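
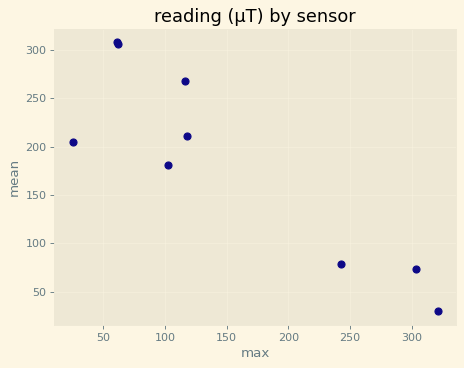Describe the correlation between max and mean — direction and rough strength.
negative, strong

Points are negatively correlated; strong (|r| ≈ 0.9).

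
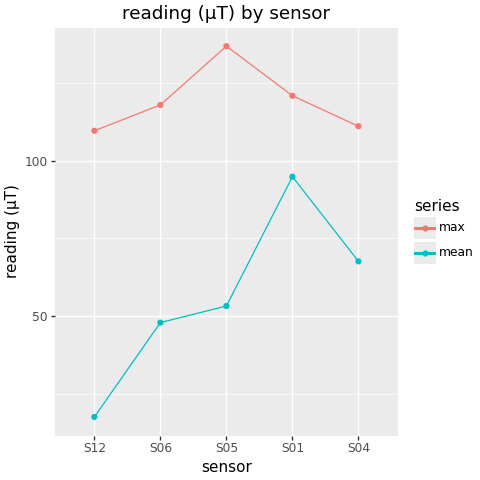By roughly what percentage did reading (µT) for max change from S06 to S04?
≈ -8.3%

S06 ≈ 120, S04 ≈ 110; (110 − 120) / 120 ≈ -8.3%.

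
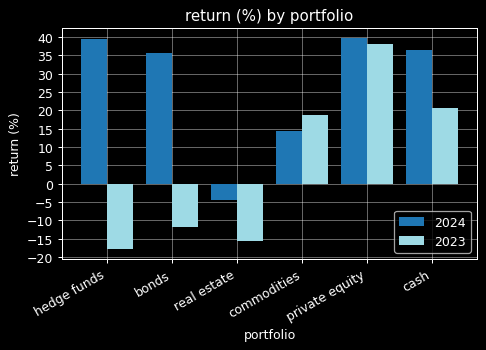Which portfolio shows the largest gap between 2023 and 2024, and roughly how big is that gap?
hedge funds, ≈ 60 %

hedge funds: 2023 ≈ -20, 2024 ≈ 40 → gap ≈ 60. Next-largest (bonds) is only ≈ 45.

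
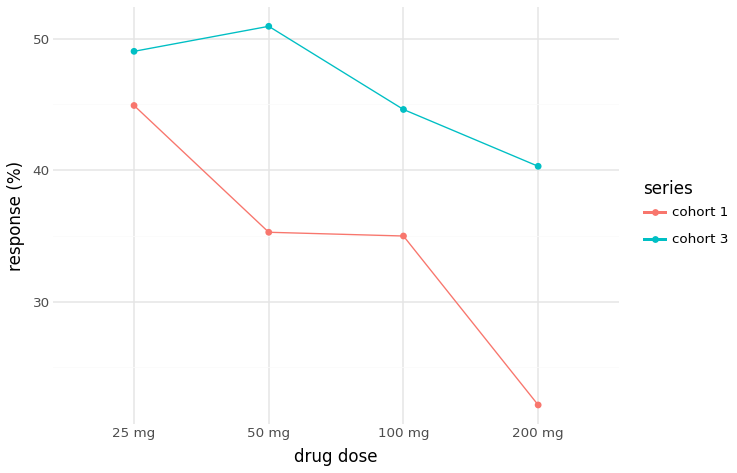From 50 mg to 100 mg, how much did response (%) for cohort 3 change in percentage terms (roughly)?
50 mg ≈ 50, 100 mg ≈ 45; (45 − 50) / 50 ≈ -10%.

≈ -10%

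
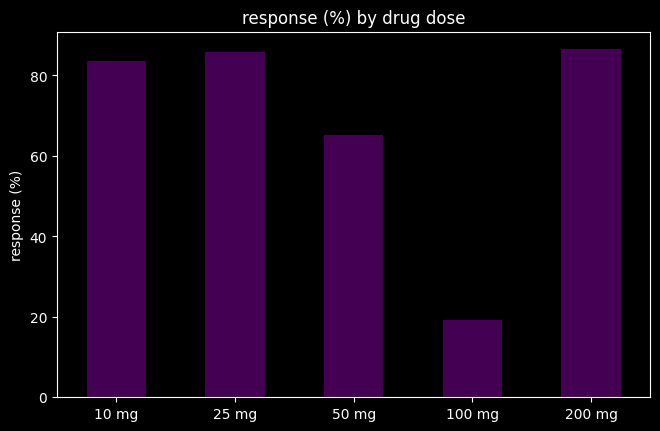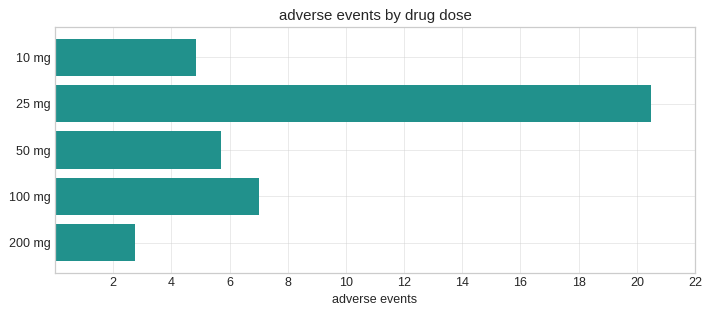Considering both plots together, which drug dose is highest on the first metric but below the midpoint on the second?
Chart 2 median adverse events ≈ 6; below-median drug doses: 10 mg, 200 mg. Among those, 200 mg has the highest response (%) (≈ 90).

200 mg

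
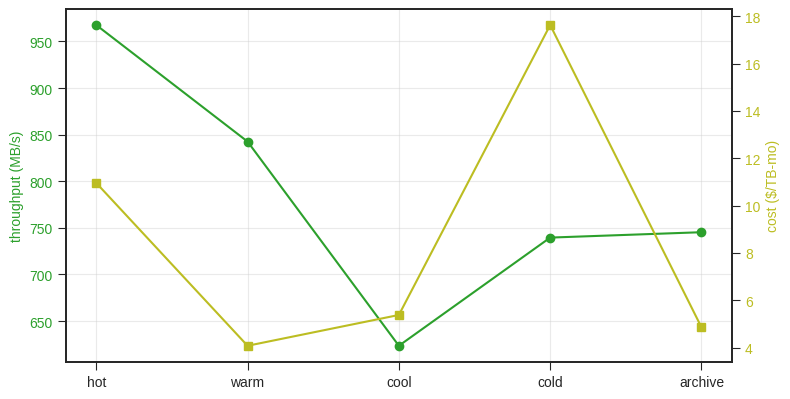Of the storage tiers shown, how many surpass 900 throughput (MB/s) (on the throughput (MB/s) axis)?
Above 900: hot.

1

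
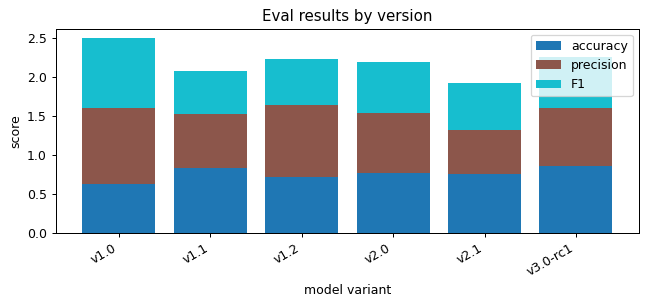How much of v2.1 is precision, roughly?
≈ 0.5

precision top ≈ 1.5, bottom ≈ 1.0; segment ≈ 0.5.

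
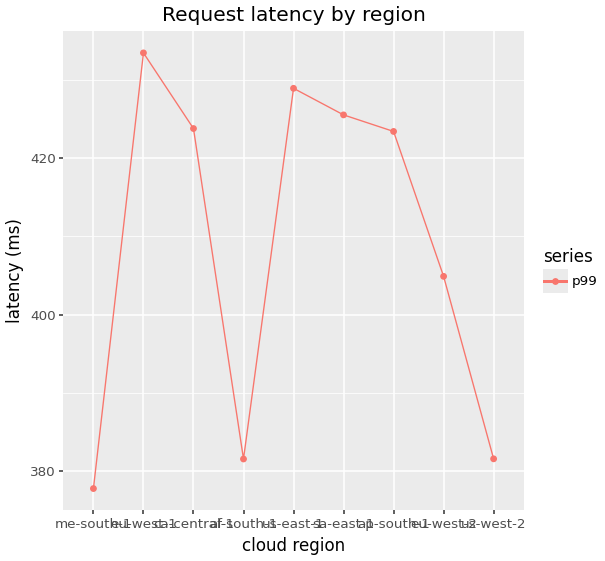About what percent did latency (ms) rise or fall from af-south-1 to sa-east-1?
af-south-1 ≈ 380, sa-east-1 ≈ 425; (425 − 380) / 380 ≈ +11.8%.

≈ +11.8%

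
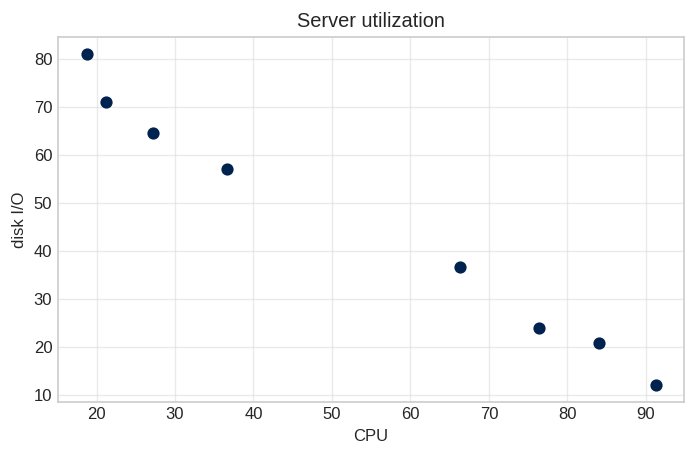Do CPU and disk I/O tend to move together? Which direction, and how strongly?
negative, strong

Points are negatively correlated; strong (|r| ≈ 1.0).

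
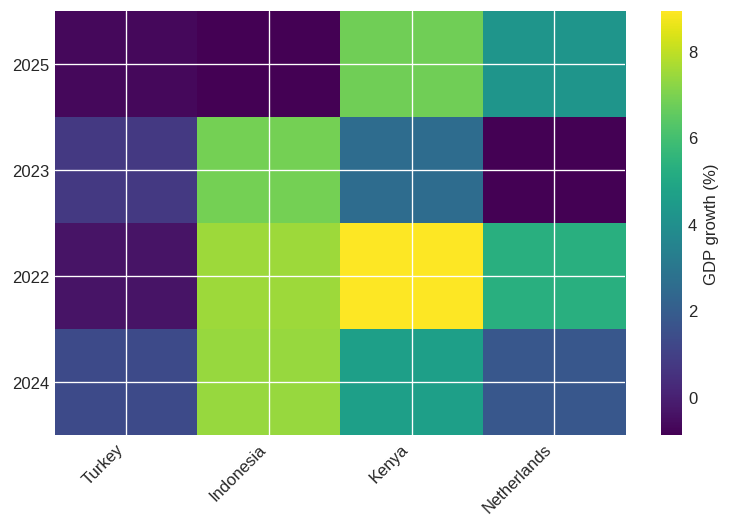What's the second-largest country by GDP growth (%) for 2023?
Top 3 for 2023: Indonesia ≈ 7, Kenya ≈ 3, Turkey ≈ 1.

Kenya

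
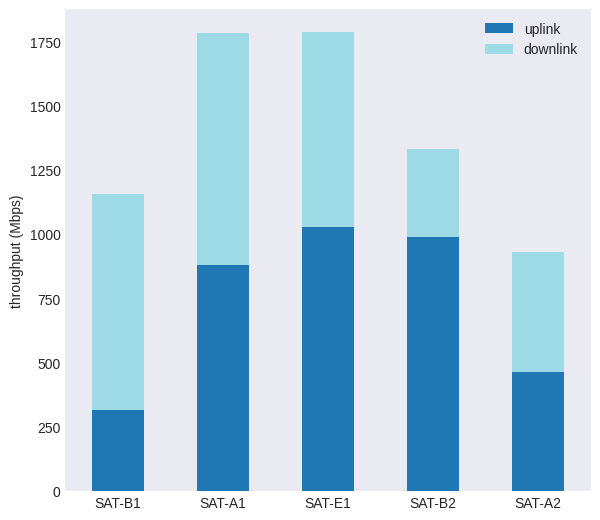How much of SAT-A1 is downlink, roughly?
≈ 1000

downlink top ≈ 1800, bottom ≈ 800; segment ≈ 1000.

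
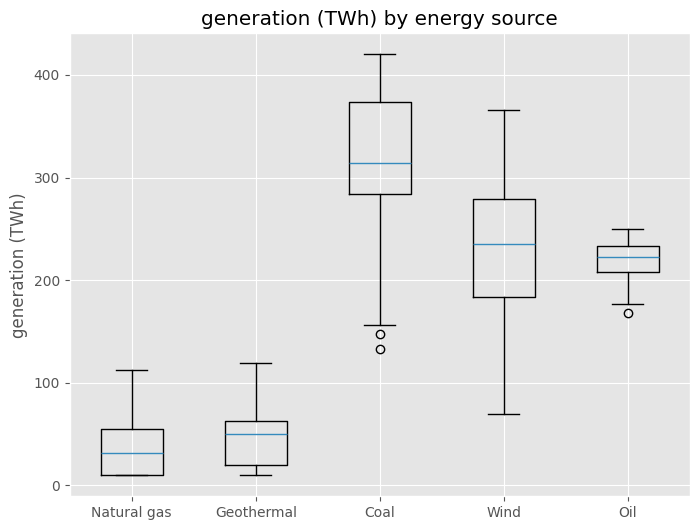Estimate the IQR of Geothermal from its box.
Q3 ≈ 75, Q1 ≈ 25; IQR ≈ 50.

≈ 50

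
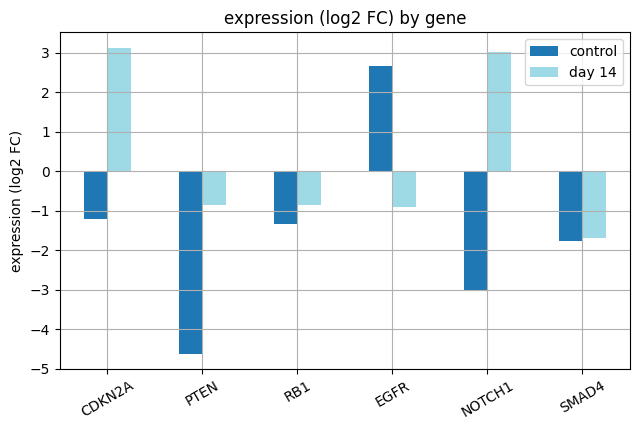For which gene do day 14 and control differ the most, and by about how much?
NOTCH1, ≈ 6 log2 FC

NOTCH1: day 14 ≈ 3, control ≈ -3 → gap ≈ 6. Next-largest (CDKN2A) is only ≈ 4.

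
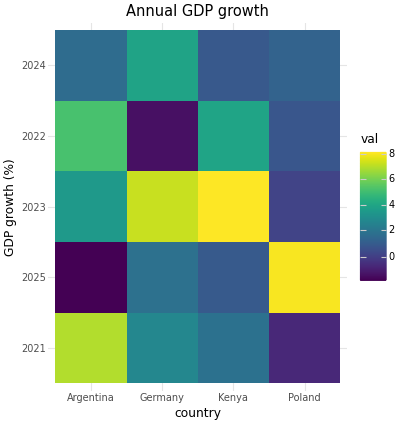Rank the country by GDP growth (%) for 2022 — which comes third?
Poland

Top 4 for 2022: Argentina ≈ 5, Kenya ≈ 4, Poland ≈ 1, Germany ≈ -1.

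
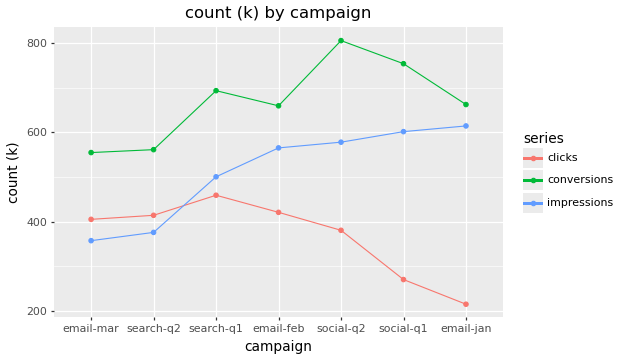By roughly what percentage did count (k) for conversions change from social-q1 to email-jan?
≈ -13.3%

social-q1 ≈ 750, email-jan ≈ 650; (650 − 750) / 750 ≈ -13.3%.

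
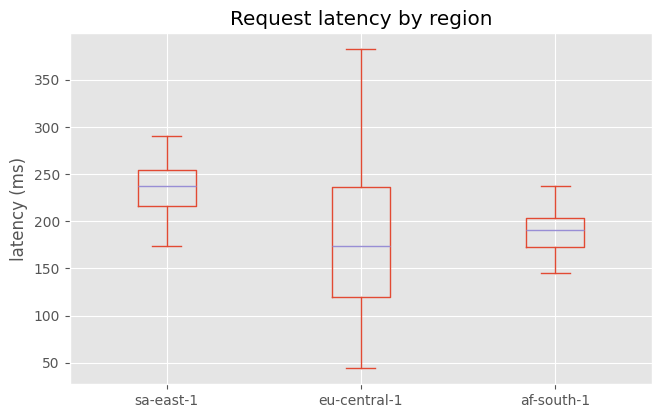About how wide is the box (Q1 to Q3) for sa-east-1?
Q3 ≈ 255, Q1 ≈ 215; IQR ≈ 40.

≈ 40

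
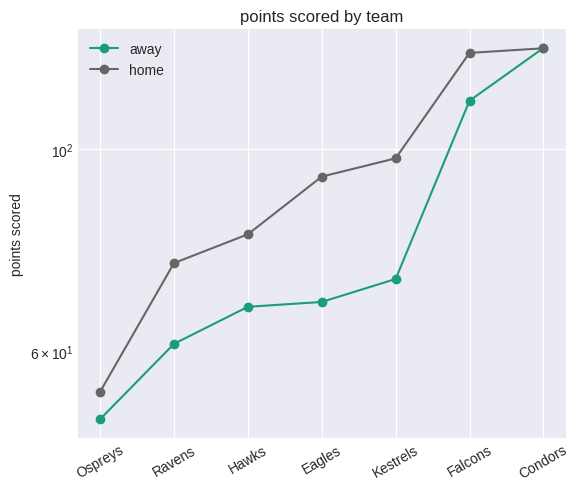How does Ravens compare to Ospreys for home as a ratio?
≈ 1.4×

Ravens ≈ 70, Ospreys ≈ 50; 70/50 ≈ 1.4.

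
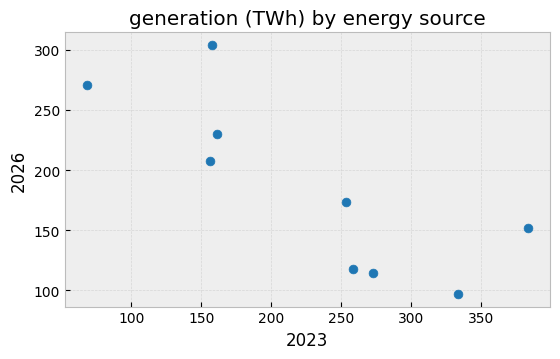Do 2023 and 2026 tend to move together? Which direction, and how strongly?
negative, strong

Points are negatively correlated; strong (|r| ≈ 0.8).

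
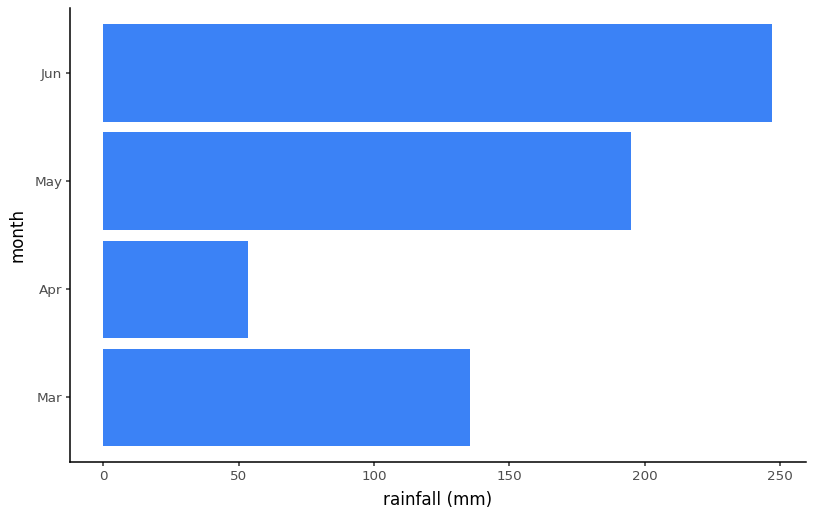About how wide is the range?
Max Jun ≈ 250, min Apr ≈ 50; range ≈ 200.

≈ 200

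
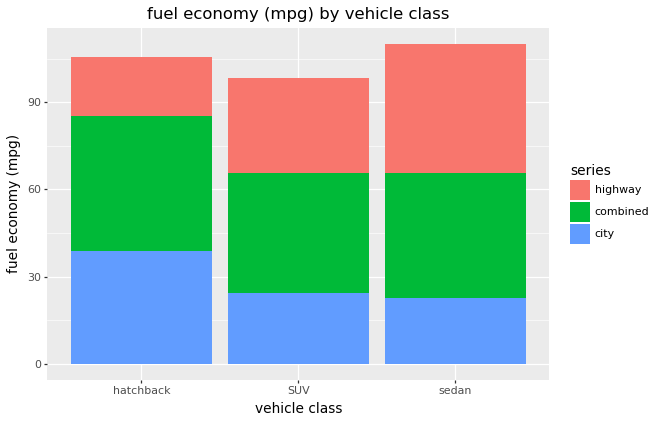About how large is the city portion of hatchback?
city top ≈ 40, bottom ≈ 0; segment ≈ 40.

≈ 40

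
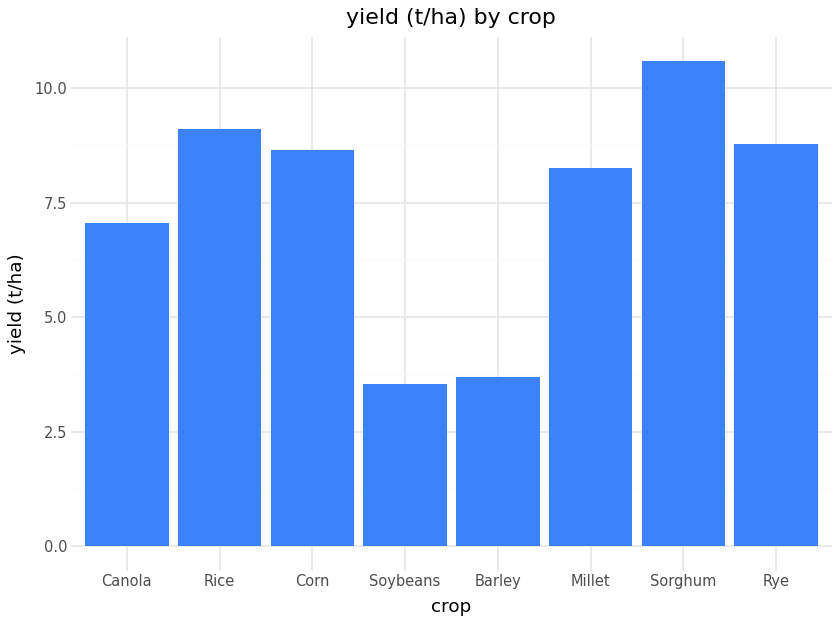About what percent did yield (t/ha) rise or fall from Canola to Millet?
≈ +14.3%

Canola ≈ 7, Millet ≈ 8; (8 − 7) / 7 ≈ +14.3%.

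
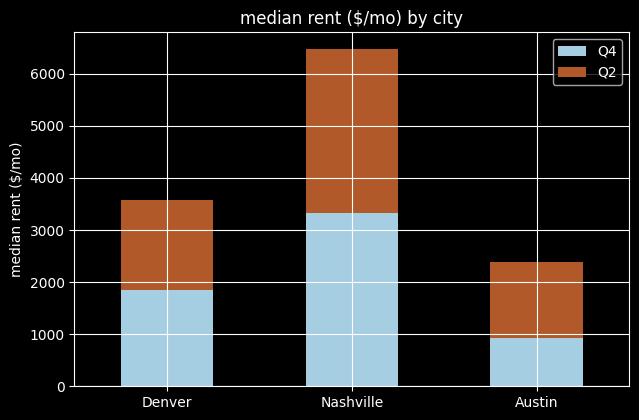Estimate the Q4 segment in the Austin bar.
≈ 1000

Q4 top ≈ 1000, bottom ≈ 0; segment ≈ 1000.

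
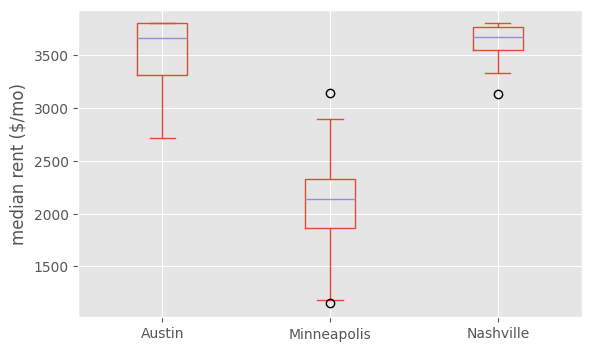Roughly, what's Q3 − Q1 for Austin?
Q3 ≈ 3800, Q1 ≈ 3400; IQR ≈ 400.

≈ 400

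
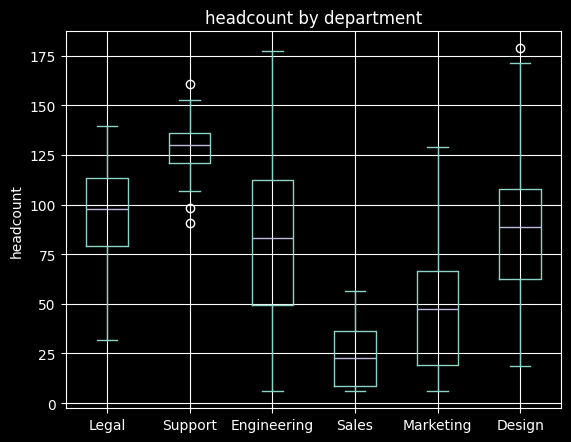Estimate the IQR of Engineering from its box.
Q3 ≈ 110, Q1 ≈ 50; IQR ≈ 60.

≈ 60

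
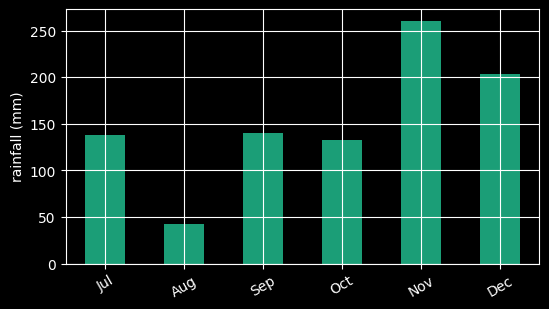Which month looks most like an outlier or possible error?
Nov

Nov ≈ 250; the rest sit between ≈ 50 and ≈ 200.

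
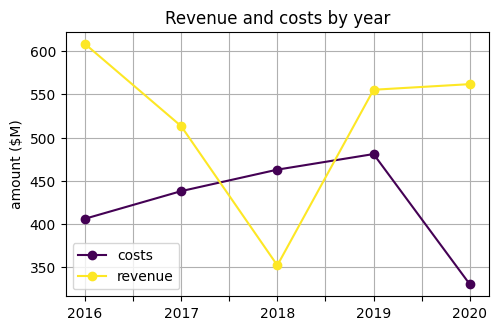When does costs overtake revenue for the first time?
2017: costs ≈ 450 vs revenue ≈ 525 (not yet); 2018: costs ≈ 475 vs revenue ≈ 350 (first crossover).

2018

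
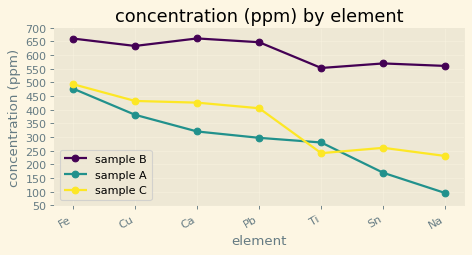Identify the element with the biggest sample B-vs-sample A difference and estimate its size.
Na: sample B ≈ 550, sample A ≈ 100 → gap ≈ 450. Next-largest (Sn) is only ≈ 400.

Na, ≈ 450 ppm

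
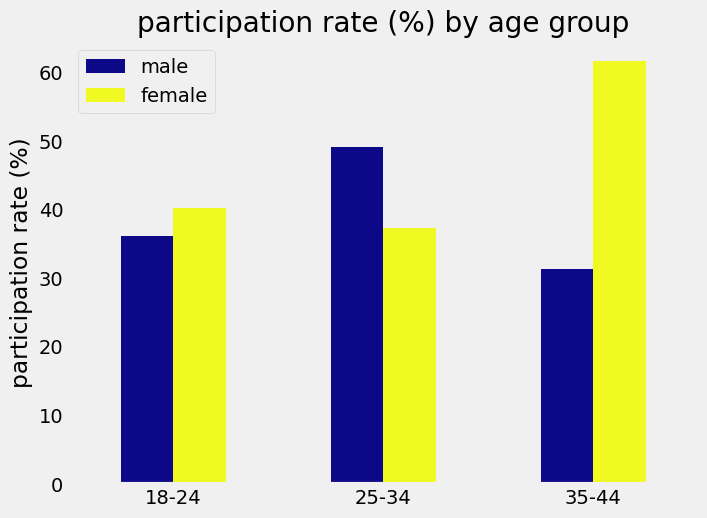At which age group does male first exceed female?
25-34

18-24: male ≈ 40 vs female ≈ 40 (not yet); 25-34: male ≈ 50 vs female ≈ 40 (first crossover).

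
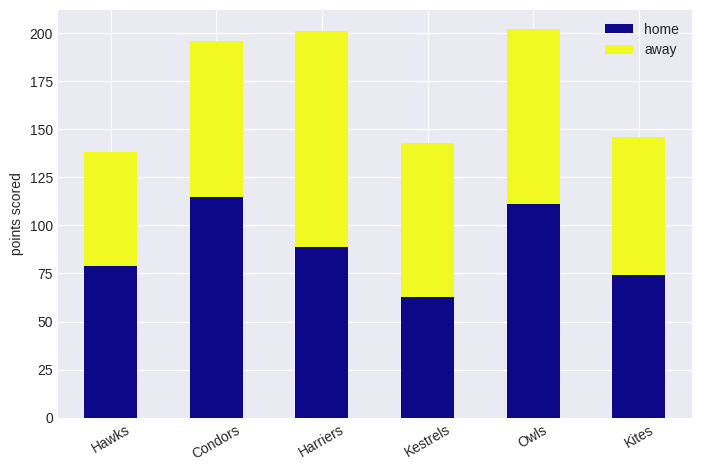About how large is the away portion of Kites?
≈ 60

away top ≈ 140, bottom ≈ 80; segment ≈ 60.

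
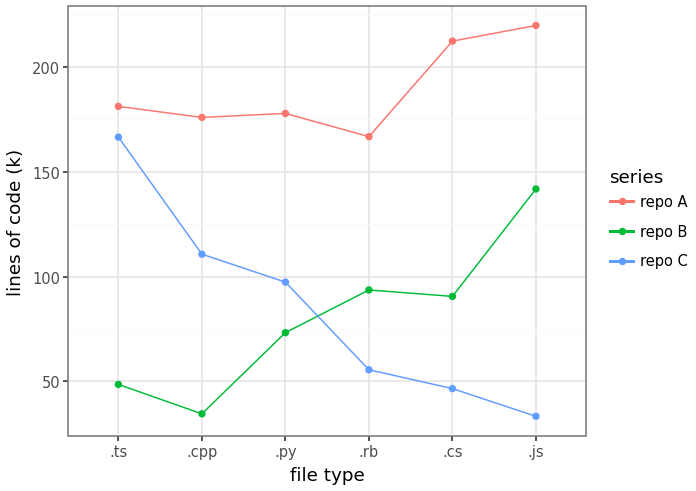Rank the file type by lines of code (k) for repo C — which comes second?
Top 3 for repo C: .ts ≈ 160, .cpp ≈ 120, .py ≈ 100.

.cpp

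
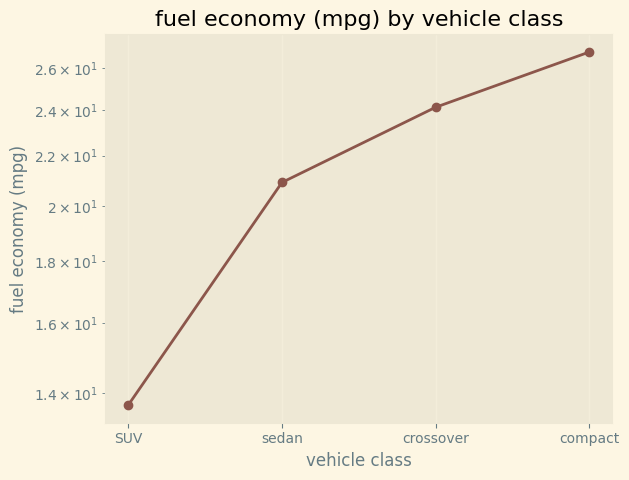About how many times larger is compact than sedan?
compact ≈ 26, sedan ≈ 20; 26/20 ≈ 1.3.

≈ 1.3×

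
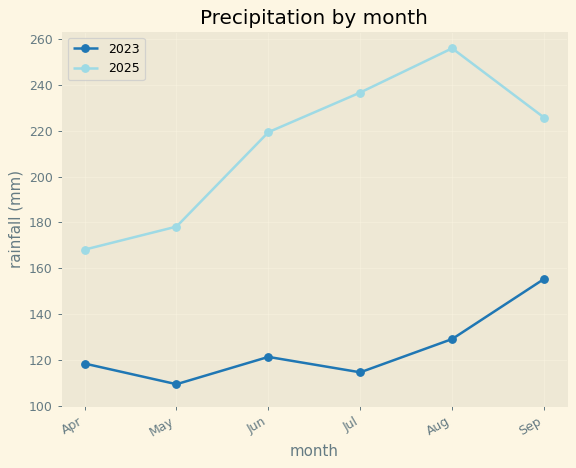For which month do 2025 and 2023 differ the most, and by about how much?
Aug, ≈ 140 mm

Aug: 2025 ≈ 260, 2023 ≈ 120 → gap ≈ 140. Next-largest (Jul) is only ≈ 120.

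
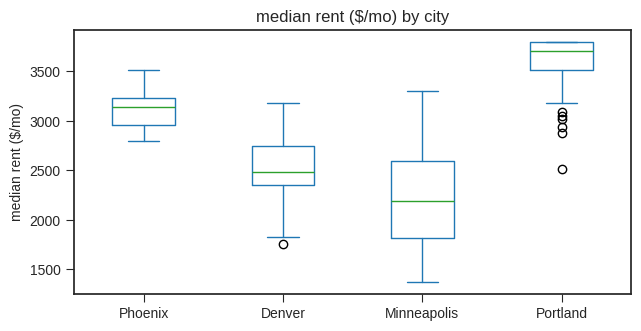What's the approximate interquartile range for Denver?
Q3 ≈ 2800, Q1 ≈ 2400; IQR ≈ 400.

≈ 400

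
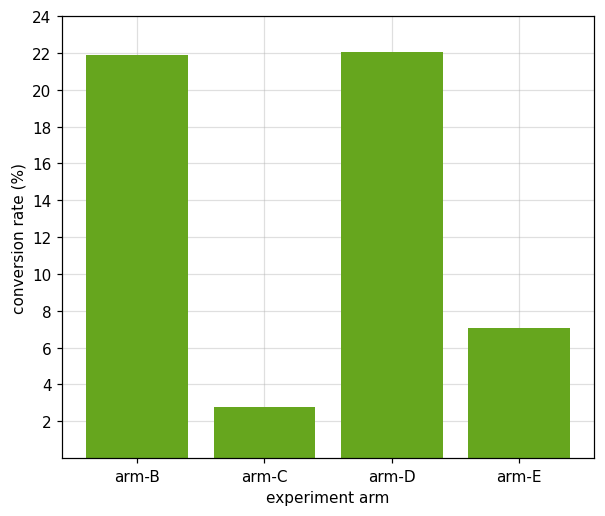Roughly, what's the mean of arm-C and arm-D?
(2 + 22) / 2 ≈ 12.

≈ 12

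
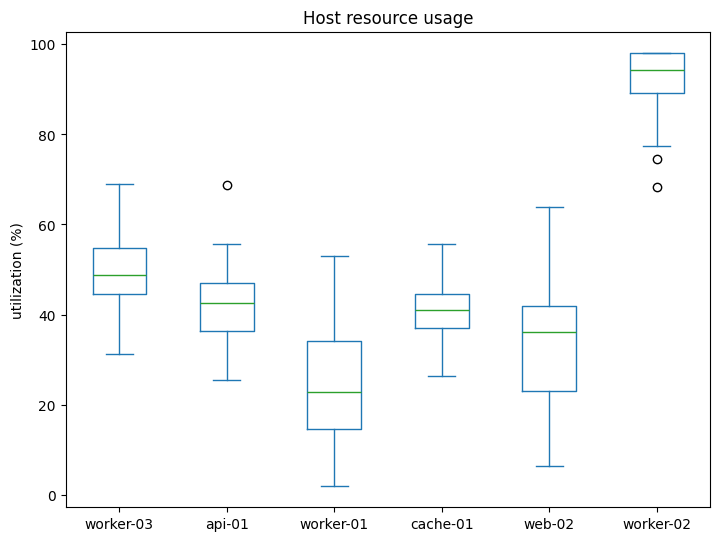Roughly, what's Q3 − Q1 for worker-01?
Q3 ≈ 30, Q1 ≈ 10; IQR ≈ 20.

≈ 20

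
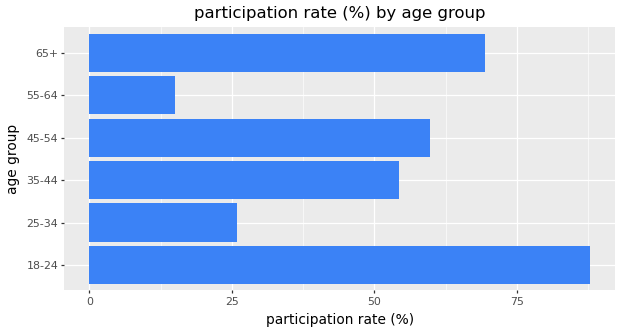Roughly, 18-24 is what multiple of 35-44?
18-24 ≈ 90, 35-44 ≈ 50; 90/50 ≈ 1.8.

≈ 1.8×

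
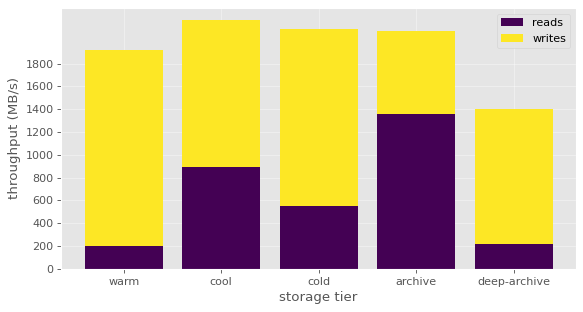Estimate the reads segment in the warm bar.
reads top ≈ 200, bottom ≈ 0; segment ≈ 200.

≈ 200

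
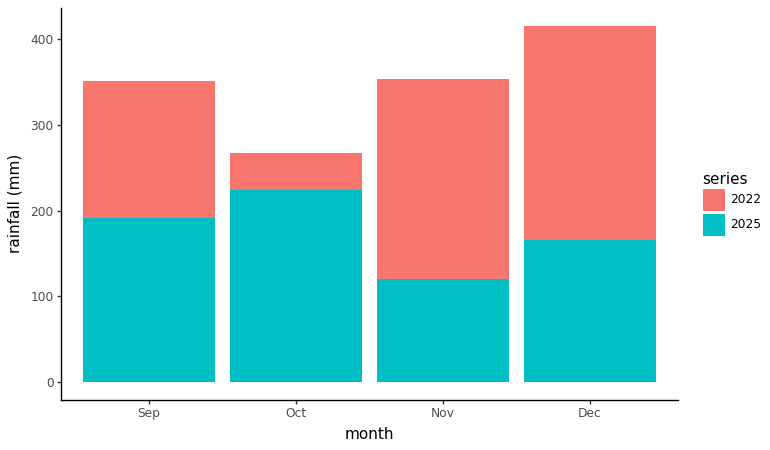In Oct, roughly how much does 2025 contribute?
2025 top ≈ 200, bottom ≈ 0; segment ≈ 200.

≈ 200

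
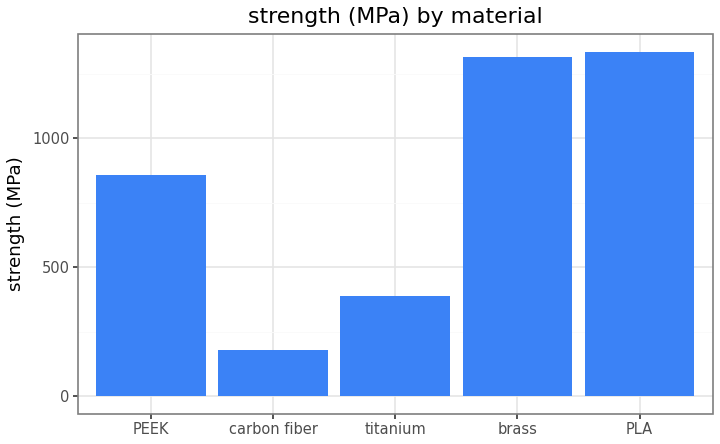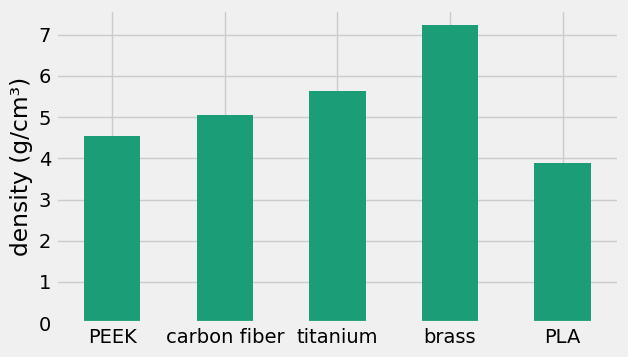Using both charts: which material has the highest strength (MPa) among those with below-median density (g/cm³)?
Chart 2 median density (g/cm³) ≈ 5; below-median materials: PEEK, PLA. Among those, PLA has the highest strength (MPa) (≈ 1400).

PLA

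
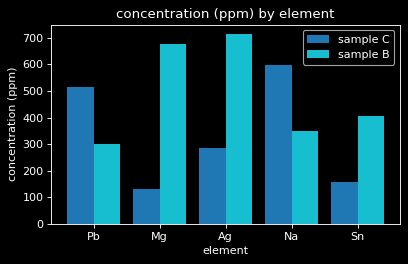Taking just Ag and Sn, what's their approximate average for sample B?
≈ 550

(700 + 400) / 2 ≈ 550.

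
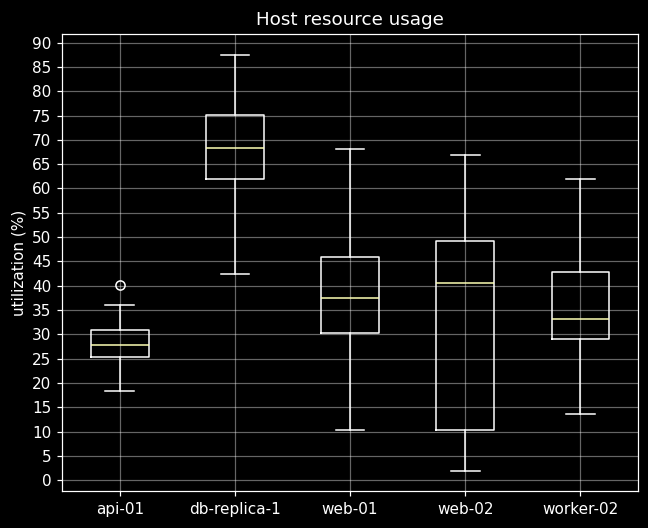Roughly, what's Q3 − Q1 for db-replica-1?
≈ 15

Q3 ≈ 75, Q1 ≈ 60; IQR ≈ 15.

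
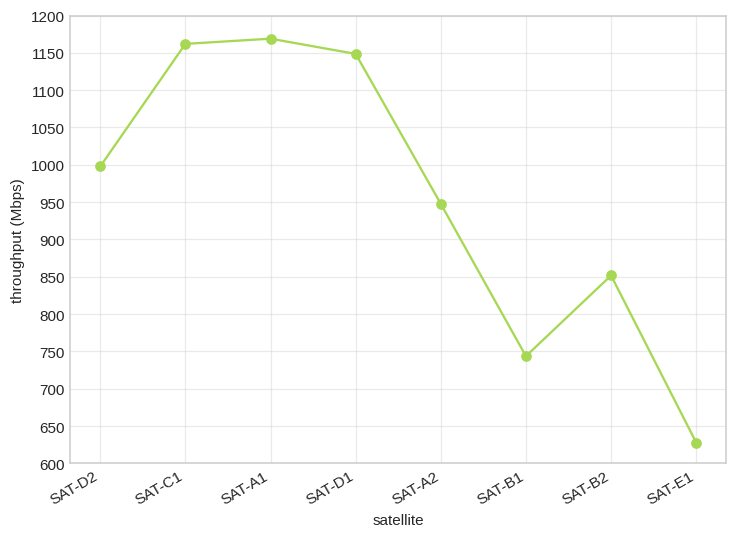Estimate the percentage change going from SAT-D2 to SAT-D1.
SAT-D2 ≈ 1000, SAT-D1 ≈ 1150; (1150 − 1000) / 1000 ≈ +15%.

≈ +15%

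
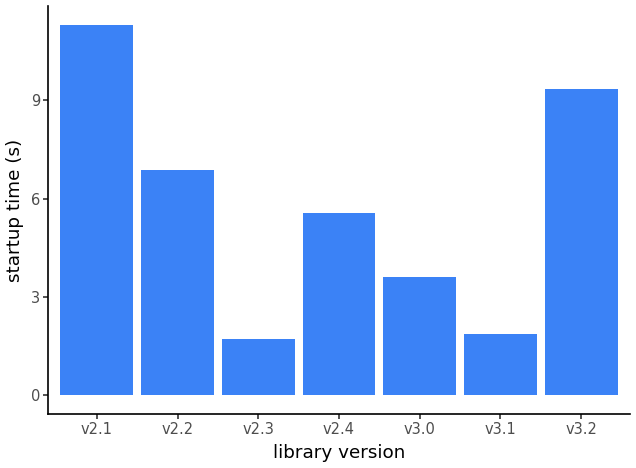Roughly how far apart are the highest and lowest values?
≈ 9

Max v2.1 ≈ 11, min v2.3 ≈ 2; range ≈ 9.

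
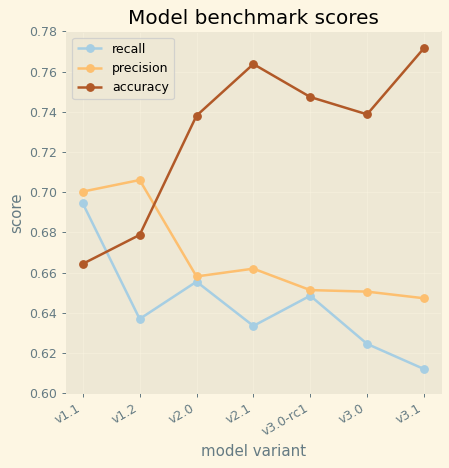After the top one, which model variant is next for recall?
v2.0

Top 3 for recall: v1.1 ≈ 0.70, v2.0 ≈ 0.66, v3.0-rc1 ≈ 0.64.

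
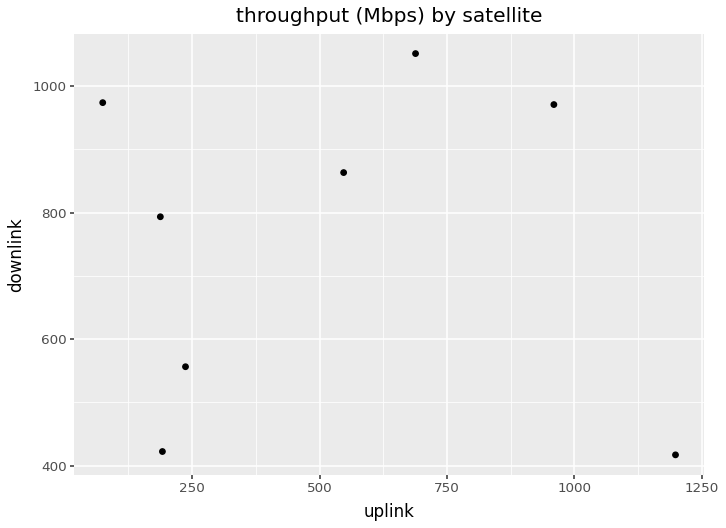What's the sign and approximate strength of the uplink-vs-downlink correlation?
Points are roughly uncorrelated; weak (|r| ≈ 0.0).

no clear correlation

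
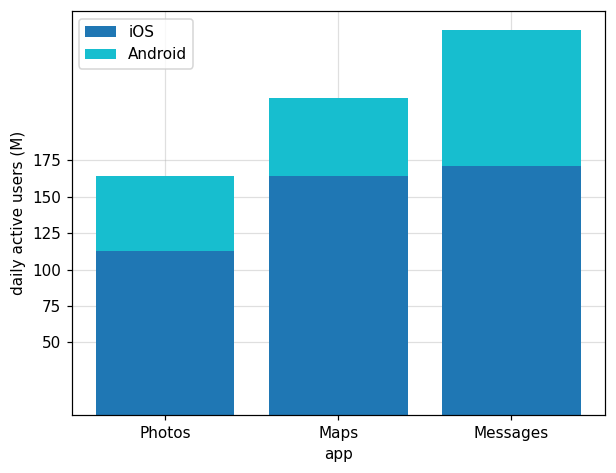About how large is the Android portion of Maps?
≈ 50

Android top ≈ 225, bottom ≈ 175; segment ≈ 50.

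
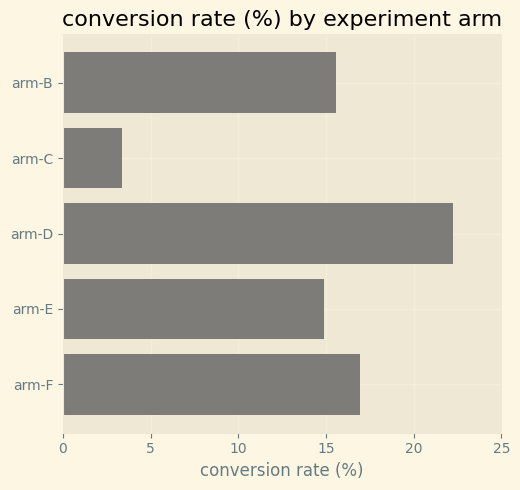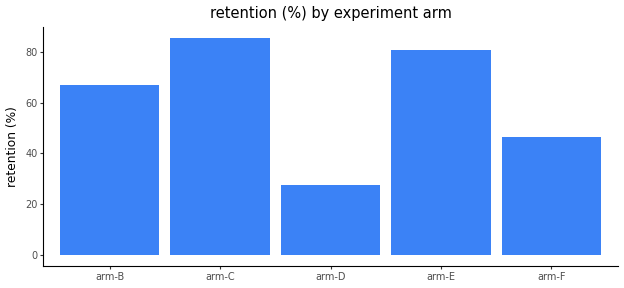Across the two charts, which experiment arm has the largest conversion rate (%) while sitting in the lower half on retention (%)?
Chart 2 median retention (%) ≈ 70; below-median experiment arms: arm-D, arm-F. Among those, arm-D has the highest conversion rate (%) (≈ 20).

arm-D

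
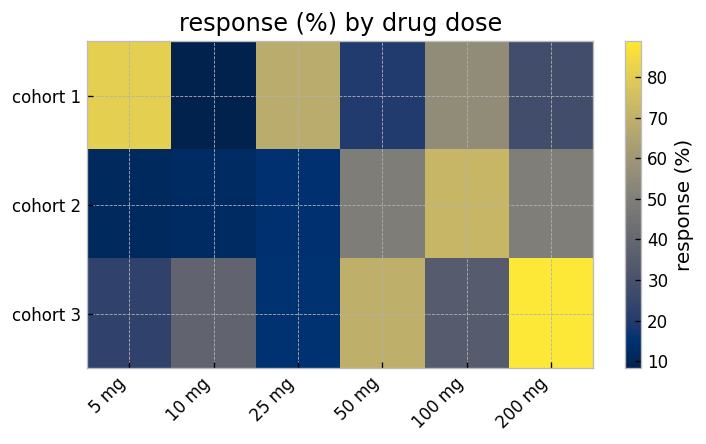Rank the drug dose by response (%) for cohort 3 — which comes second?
50 mg

Top 3 for cohort 3: 200 mg ≈ 90, 50 mg ≈ 70, 10 mg ≈ 40.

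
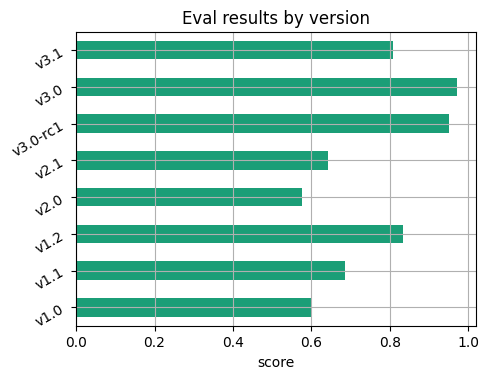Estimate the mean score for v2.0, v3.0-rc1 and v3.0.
≈ 0.83

(0.6 + 0.9 + 1.0) / 3 ≈ 0.83.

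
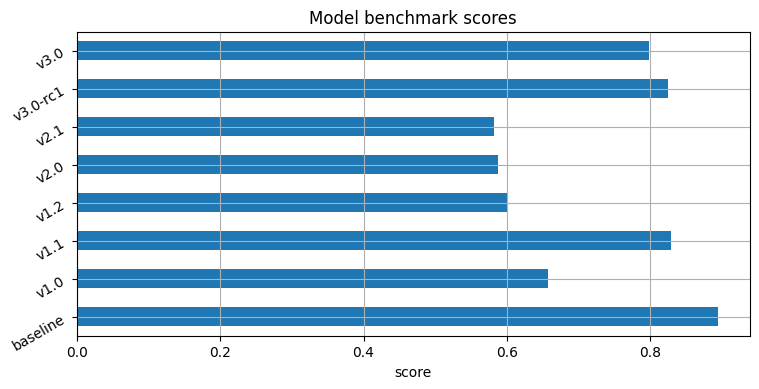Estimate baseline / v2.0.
≈ 1.5×

baseline ≈ 0.9, v2.0 ≈ 0.6; 0.9/0.6 ≈ 1.5.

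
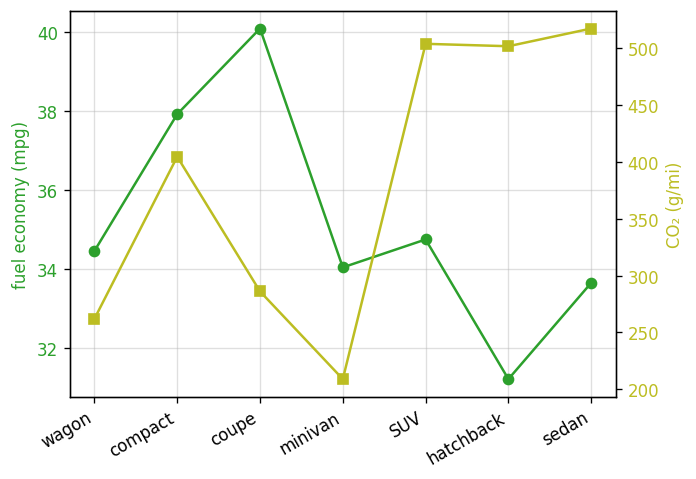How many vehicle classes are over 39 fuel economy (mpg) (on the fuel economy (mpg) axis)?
Above 39: coupe.

1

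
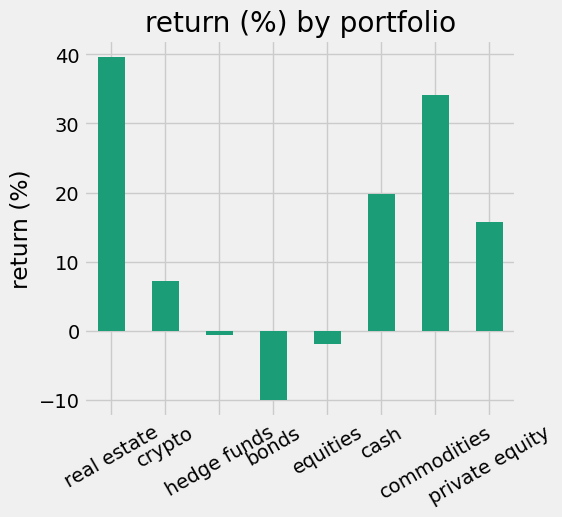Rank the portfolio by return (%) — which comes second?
Top 3: real estate ≈ 40, commodities ≈ 35, cash ≈ 20.

commodities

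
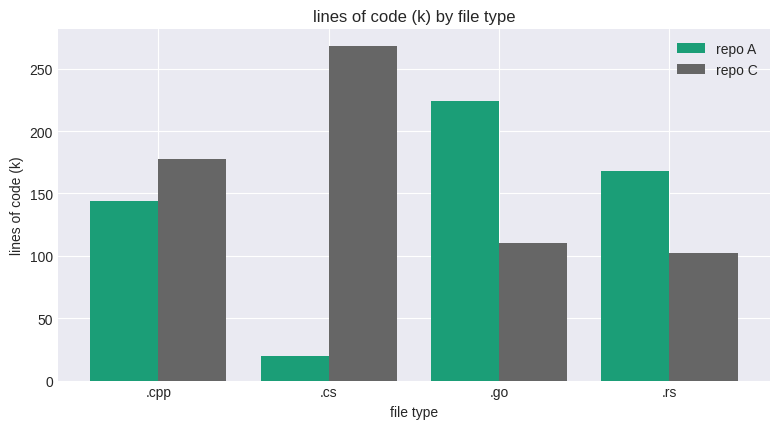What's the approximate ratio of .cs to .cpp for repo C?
≈ 1.57×

.cs ≈ 275, .cpp ≈ 175; 275/175 ≈ 1.57.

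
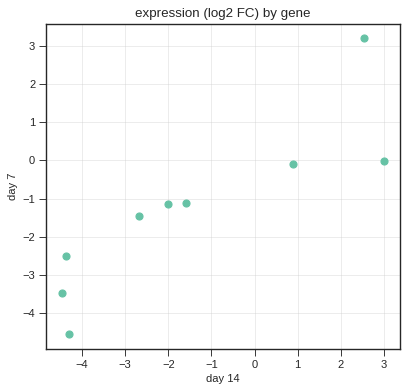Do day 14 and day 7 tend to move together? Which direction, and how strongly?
Points are positively correlated; strong (|r| ≈ 0.9).

positive, strong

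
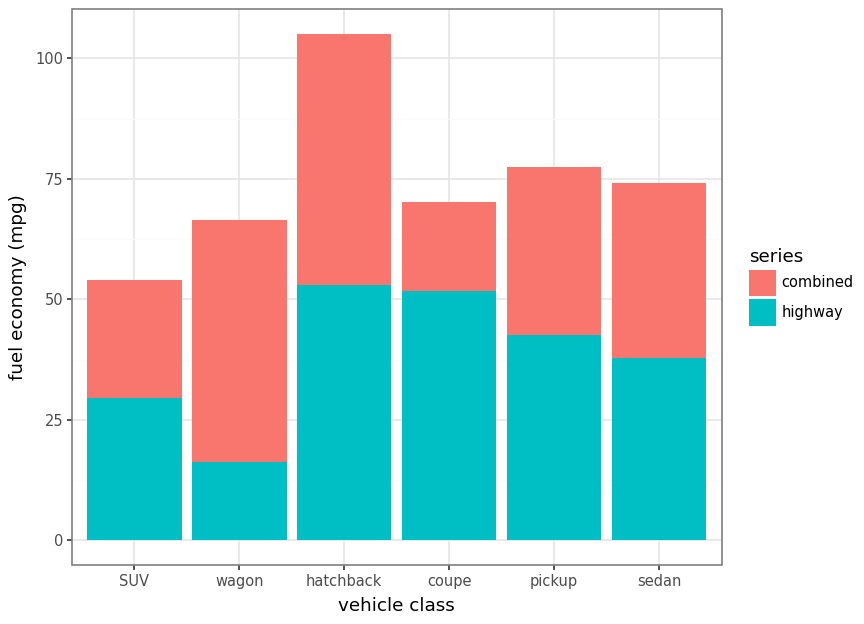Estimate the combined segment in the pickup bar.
≈ 40

combined top ≈ 80, bottom ≈ 40; segment ≈ 40.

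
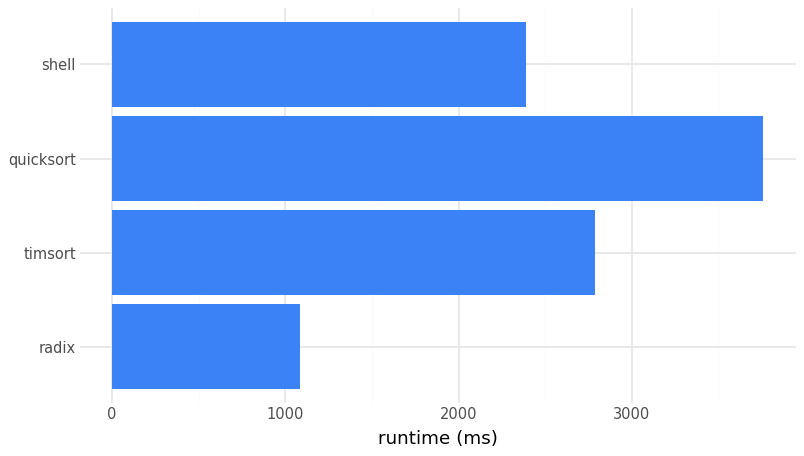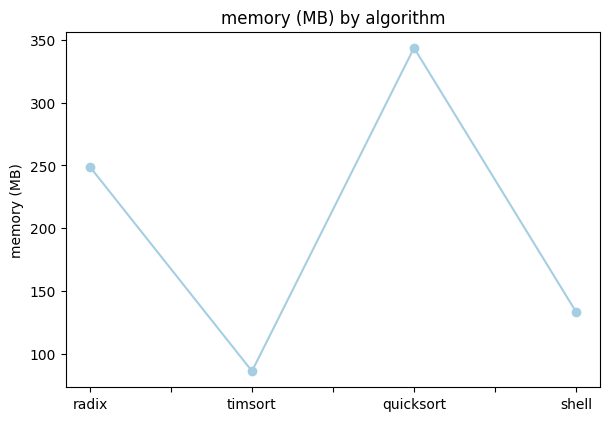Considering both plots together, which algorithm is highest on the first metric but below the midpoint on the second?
timsort

Chart 2 median memory (MB) ≈ 200; below-median algorithms: timsort, shell. Among those, timsort has the highest runtime (ms) (≈ 3000).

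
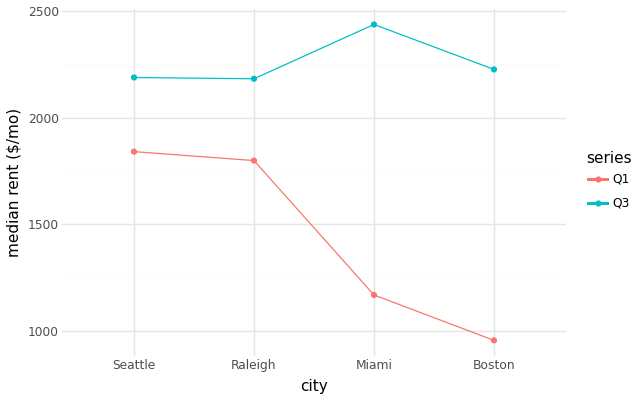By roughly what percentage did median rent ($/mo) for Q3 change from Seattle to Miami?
Seattle ≈ 2200, Miami ≈ 2400; (2400 − 2200) / 2200 ≈ +9.1%.

≈ +9.1%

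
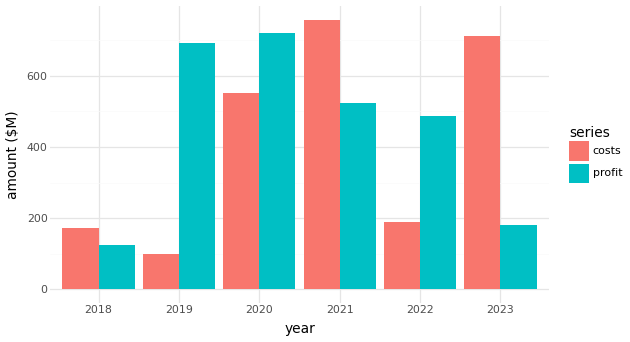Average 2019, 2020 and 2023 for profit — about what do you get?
≈ 533

(700 + 700 + 200) / 3 ≈ 533.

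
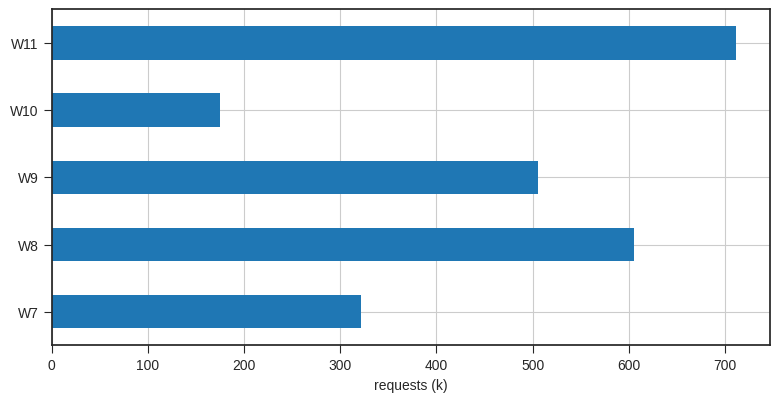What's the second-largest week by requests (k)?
W8

Top 3: W11 ≈ 700, W8 ≈ 600, W9 ≈ 500.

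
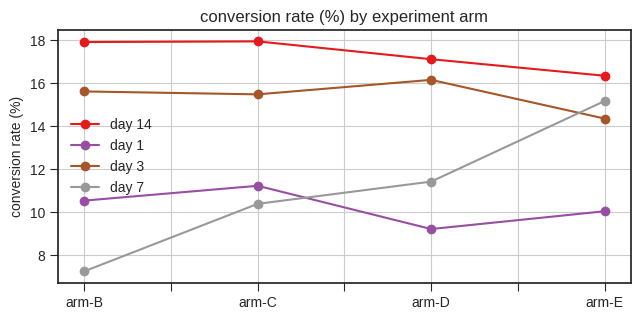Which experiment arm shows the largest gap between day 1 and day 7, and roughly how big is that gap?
arm-E: day 1 ≈ 10, day 7 ≈ 15 → gap ≈ 5. Next-largest (arm-B) is only ≈ 4.

arm-E, ≈ 5 %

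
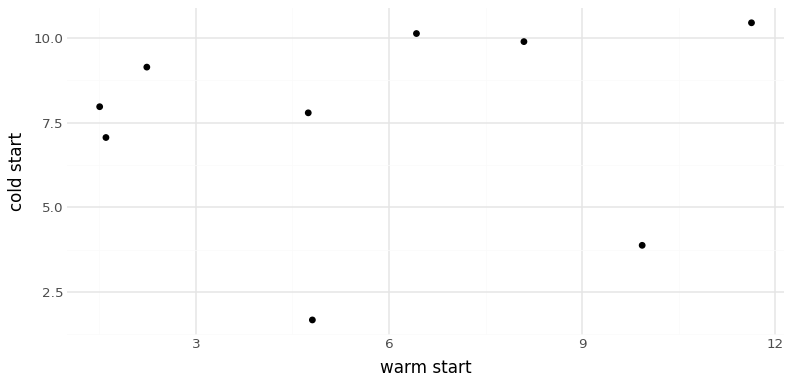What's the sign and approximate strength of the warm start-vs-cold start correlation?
Points are roughly uncorrelated; weak (|r| ≈ 0.1).

no clear correlation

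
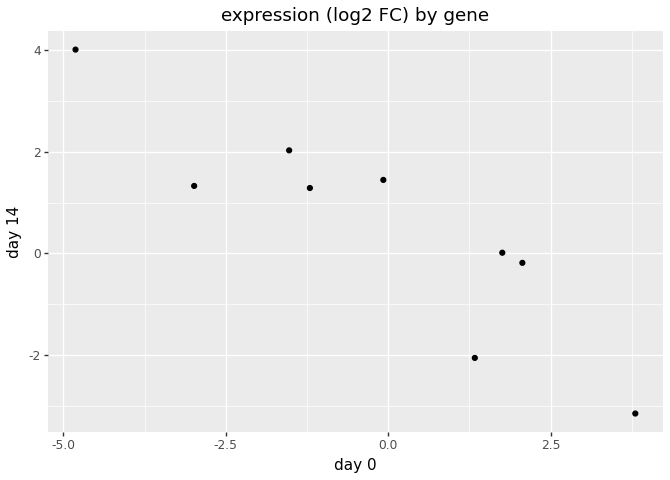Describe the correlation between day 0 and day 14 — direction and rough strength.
Points are negatively correlated; strong (|r| ≈ 0.9).

negative, strong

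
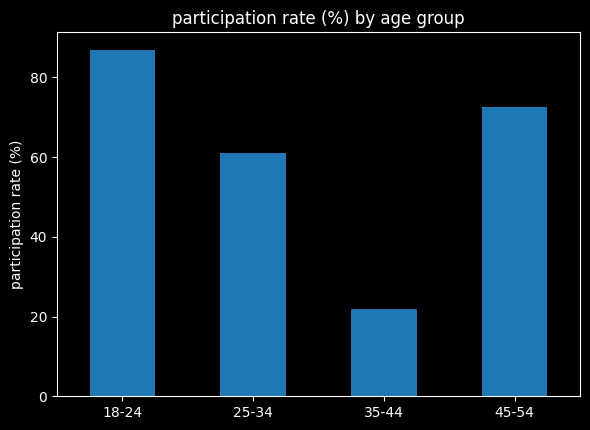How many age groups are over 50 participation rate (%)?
3

Above 50: 18-24, 25-34, 45-54.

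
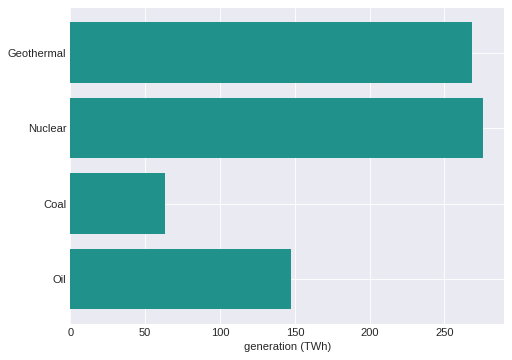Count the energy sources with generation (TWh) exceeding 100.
Above 100: Geothermal, Nuclear, Oil.

3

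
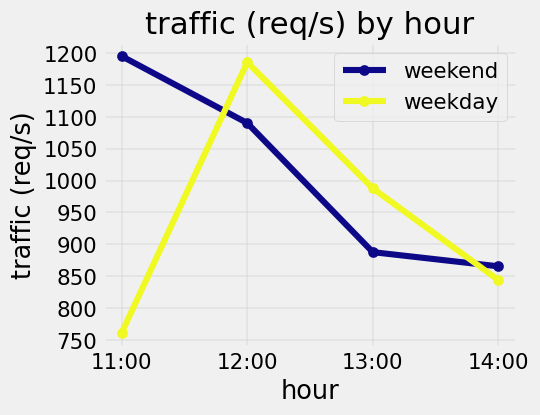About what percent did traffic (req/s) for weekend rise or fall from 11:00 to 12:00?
11:00 ≈ 1200, 12:00 ≈ 1100; (1100 − 1200) / 1200 ≈ -8.3%.

≈ -8.3%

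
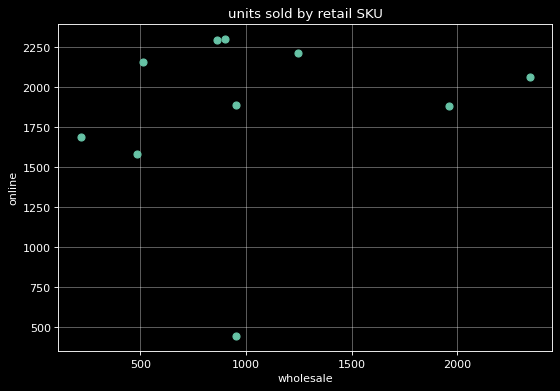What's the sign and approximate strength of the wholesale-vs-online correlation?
Points are roughly uncorrelated; weak (|r| ≈ 0.1).

no clear correlation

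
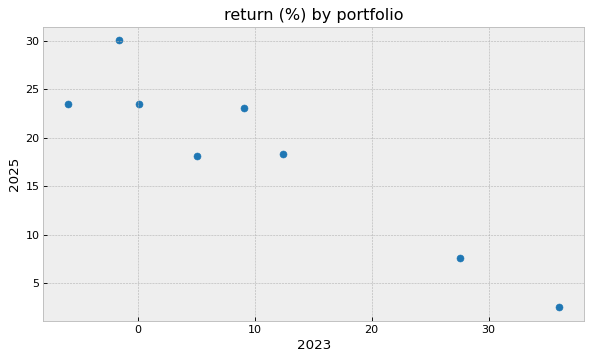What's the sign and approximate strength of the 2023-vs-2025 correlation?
negative, strong

Points are negatively correlated; strong (|r| ≈ 0.9).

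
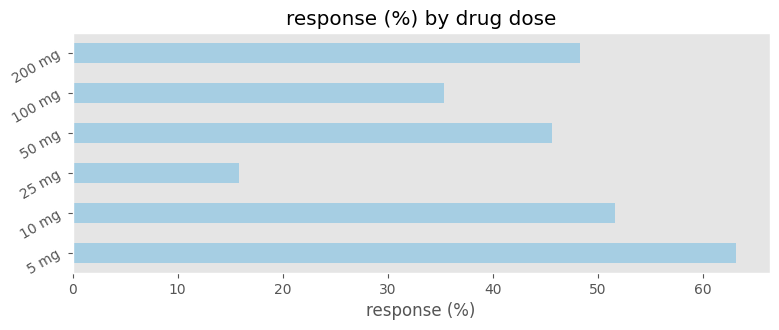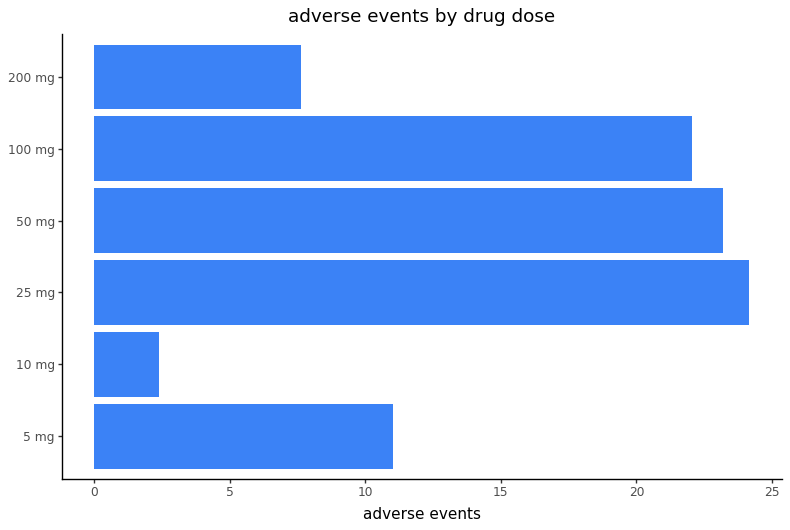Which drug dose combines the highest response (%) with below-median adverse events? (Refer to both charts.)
5 mg

Chart 2 median adverse events ≈ 15; below-median drug doses: 5 mg, 10 mg, 200 mg. Among those, 5 mg has the highest response (%) (≈ 60).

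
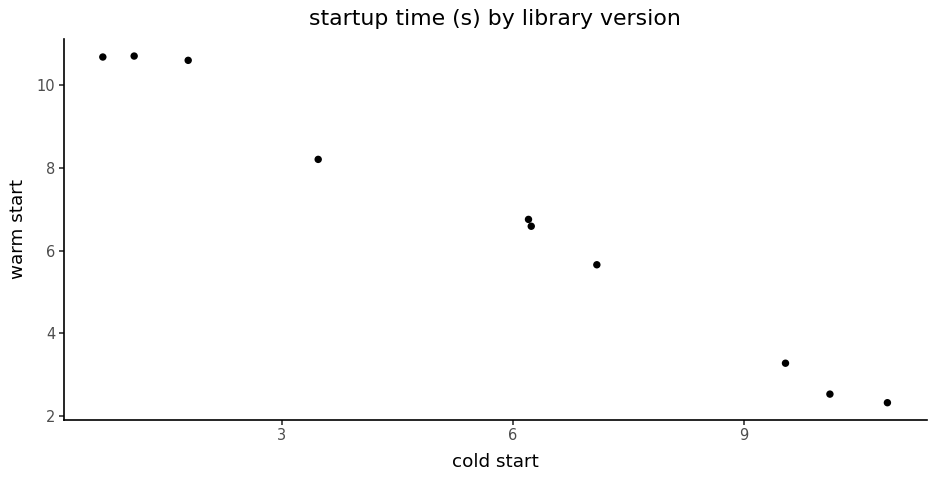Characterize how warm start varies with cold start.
negative, strong

Points are negatively correlated; strong (|r| ≈ 1.0).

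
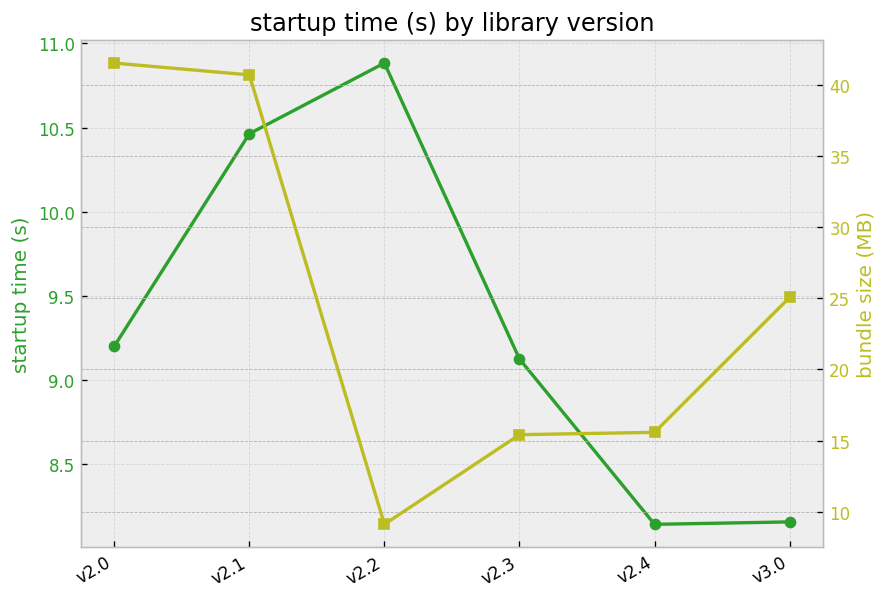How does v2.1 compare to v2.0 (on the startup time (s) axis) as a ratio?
≈ 1.17×

v2.1 ≈ 10.5, v2.0 ≈ 9.0; 10.5/9.0 ≈ 1.17.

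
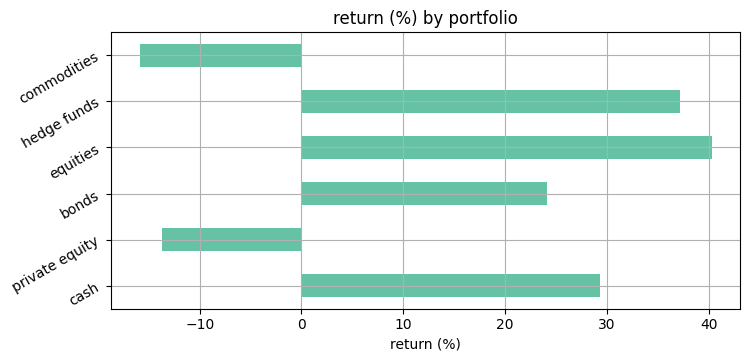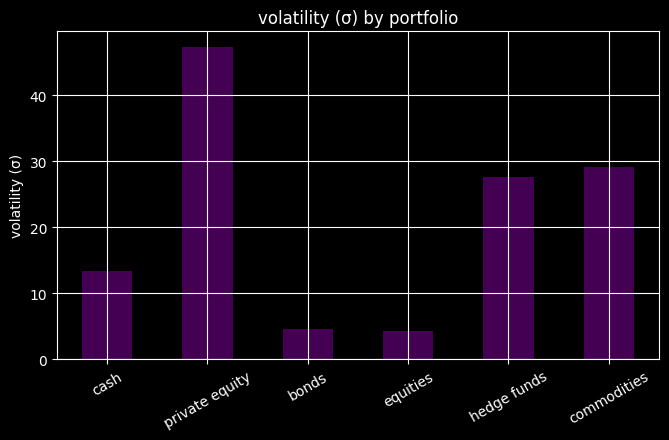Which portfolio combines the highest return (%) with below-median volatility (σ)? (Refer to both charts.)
Chart 2 median volatility (σ) ≈ 20; below-median portfolios: cash, bonds, equities. Among those, equities has the highest return (%) (≈ 40).

equities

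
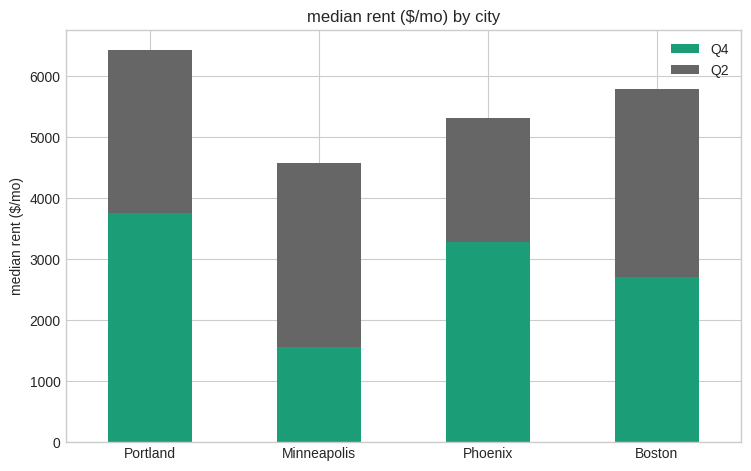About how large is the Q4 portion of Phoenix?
≈ 3000

Q4 top ≈ 3000, bottom ≈ 0; segment ≈ 3000.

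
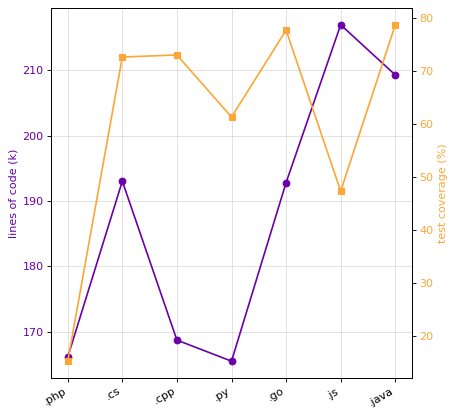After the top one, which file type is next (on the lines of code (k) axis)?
Top 3 (on the lines of code (k) axis): .js ≈ 215, .java ≈ 210, .cs ≈ 195.

.java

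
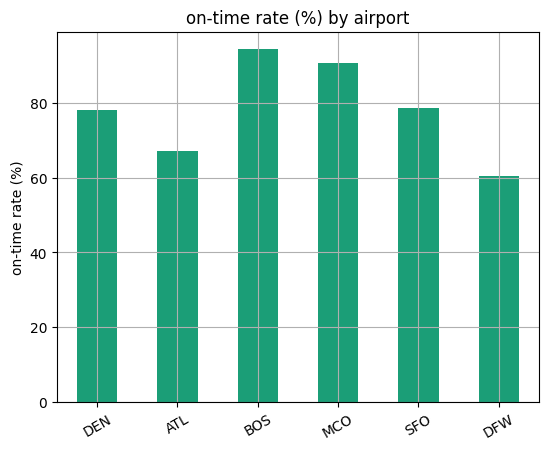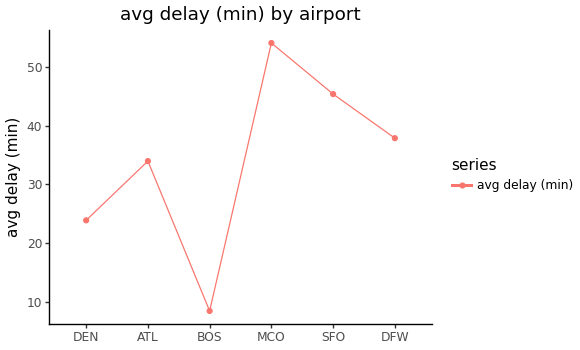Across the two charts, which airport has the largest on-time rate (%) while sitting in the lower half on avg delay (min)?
Chart 2 median avg delay (min) ≈ 35; below-median airports: DEN, ATL, BOS. Among those, BOS has the highest on-time rate (%) (≈ 90).

BOS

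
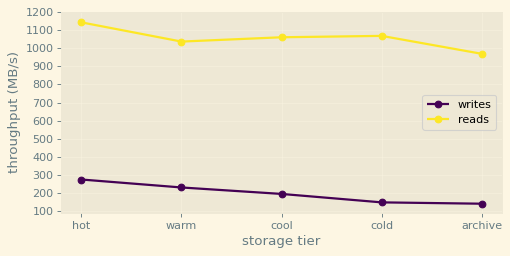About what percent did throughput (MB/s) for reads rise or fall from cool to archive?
≈ -9.1%

cool ≈ 1100, archive ≈ 1000; (1000 − 1100) / 1100 ≈ -9.1%.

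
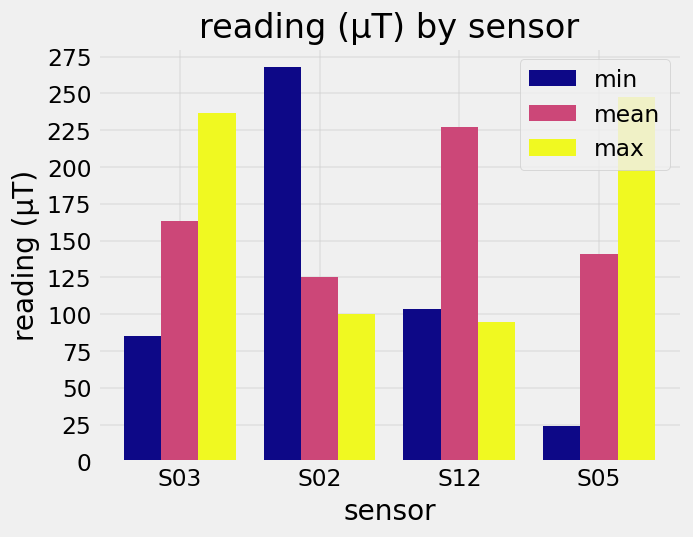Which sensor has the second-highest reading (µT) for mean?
S03

Top 3 for mean: S12 ≈ 225, S03 ≈ 175, S05 ≈ 150.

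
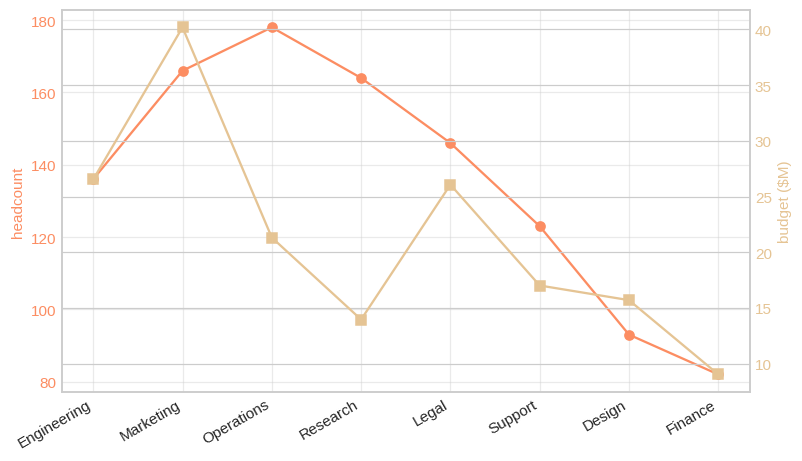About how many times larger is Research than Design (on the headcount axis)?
≈ 1.78×

Research ≈ 160, Design ≈ 90; 160/90 ≈ 1.78.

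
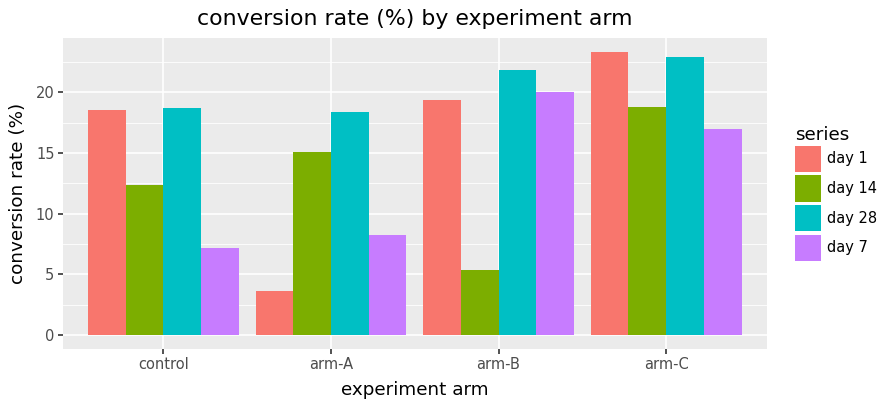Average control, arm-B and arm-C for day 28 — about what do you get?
(18 + 22 + 22) / 3 ≈ 21.

≈ 21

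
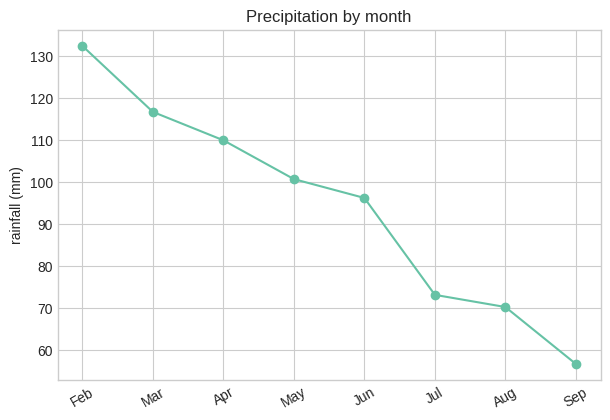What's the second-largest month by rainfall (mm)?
Mar

Top 3: Feb ≈ 130, Mar ≈ 120, Apr ≈ 110.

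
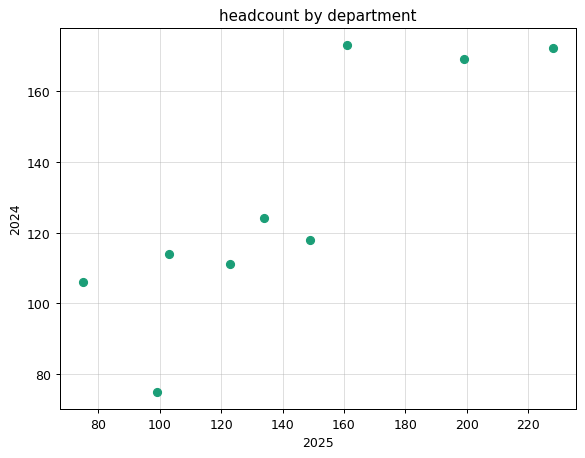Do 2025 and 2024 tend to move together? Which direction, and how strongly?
Points are positively correlated; strong (|r| ≈ 0.9).

positive, strong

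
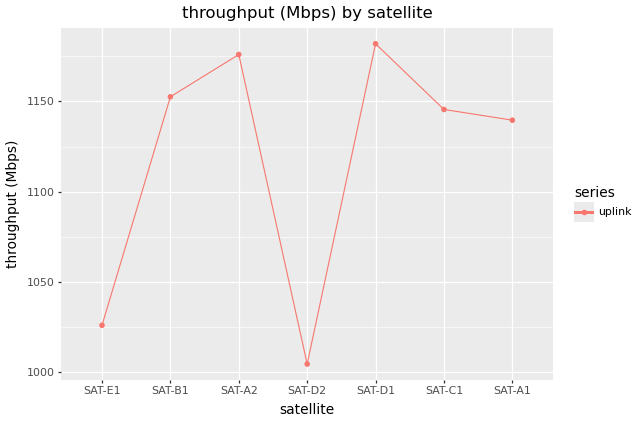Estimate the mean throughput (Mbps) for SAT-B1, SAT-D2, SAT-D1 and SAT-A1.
≈ 1120

(1160 + 1000 + 1180 + 1140) / 4 ≈ 1120.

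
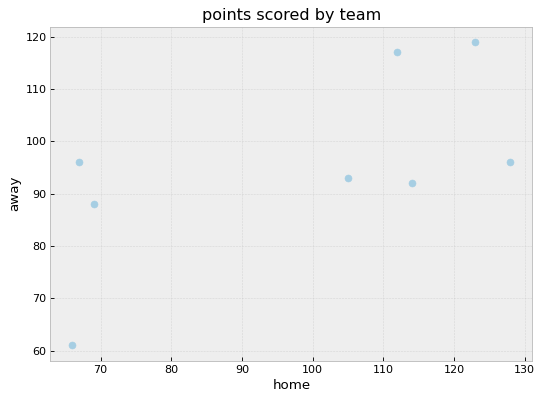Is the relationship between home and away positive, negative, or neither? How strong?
Points are positively correlated; moderate (|r| ≈ 0.6).

positive, moderate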